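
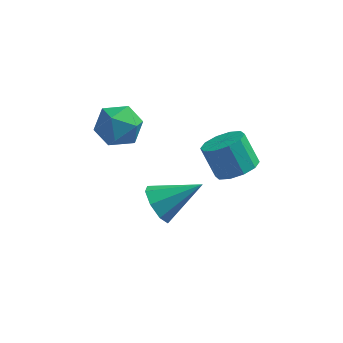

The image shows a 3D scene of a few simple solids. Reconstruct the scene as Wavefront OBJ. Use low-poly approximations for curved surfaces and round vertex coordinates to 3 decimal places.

v 2.065 0.196 2.779
v 2.841 0.411 3.109
v 2.231 0.859 4.251
v 1.455 0.644 3.921
v 2.651 0.836 2.841
v 2.041 1.284 3.983
v 2.237 1.017 2.549
v 1.627 1.465 3.691
v 1.758 0.884 2.345
v 1.148 1.333 3.487
v 1.395 0.489 2.307
v 0.786 0.937 3.449
v 1.289 -0.019 2.449
v 0.679 0.429 3.591
v 1.479 -0.444 2.717
v 0.869 0.004 3.859
v 1.893 -0.625 3.009
v 1.283 -0.177 4.151
v 2.372 -0.493 3.213
v 1.762 -0.044 4.355
v 2.734 -0.097 3.251
v 2.125 0.351 4.393
v -0.808 -0.159 0.514
v -0.353 -0.156 -0.251
v 0.788 0.359 1.466
v -0.633 0.449 -0.112
v -1.015 0.698 0.394
v -1.277 0.445 0.97
v -1.263 -0.162 1.279
v -0.984 -0.768 1.139
v -0.601 -1.017 0.634
v -0.34 -0.763 0.058
v -2.503 2.309 3.596
v -2.157 1.81 4.402
v -2.783 0.89 2.838
v -2.437 0.391 3.644
v -3.311 0.893 3.698
v -3.138 1.77 4.167
v -1.802 0.93 3.073
v -1.629 1.807 3.542
v -1.724 0.957 4.079
v -2.656 0.935 4.465
v -2.284 1.765 2.775
v -3.216 1.743 3.161
f 2 1 5
f 2 5 3
f 3 5 6
f 3 6 4
f 5 1 7
f 5 7 6
f 6 7 8
f 6 8 4
f 7 1 9
f 7 9 8
f 8 9 10
f 8 10 4
f 9 1 11
f 9 11 10
f 10 11 12
f 10 12 4
f 11 1 13
f 11 13 12
f 12 13 14
f 12 14 4
f 13 1 15
f 13 15 14
f 14 15 16
f 14 16 4
f 15 1 17
f 15 17 16
f 16 17 18
f 16 18 4
f 17 1 19
f 17 19 18
f 18 19 20
f 18 20 4
f 19 1 21
f 19 21 20
f 20 21 22
f 20 22 4
f 21 1 2
f 21 2 22
f 22 2 3
f 22 3 4
f 24 23 26
f 24 26 25
f 26 23 27
f 26 27 25
f 27 23 28
f 27 28 25
f 28 23 29
f 28 29 25
f 29 23 30
f 29 30 25
f 30 23 31
f 30 31 25
f 31 23 32
f 31 32 25
f 32 23 24
f 32 24 25
f 33 44 38
f 33 38 34
f 33 34 40
f 33 40 43
f 33 43 44
f 34 38 42
f 38 44 37
f 44 43 35
f 43 40 39
f 40 34 41
f 36 42 37
f 36 37 35
f 36 35 39
f 36 39 41
f 36 41 42
f 37 42 38
f 35 37 44
f 39 35 43
f 41 39 40
f 42 41 34



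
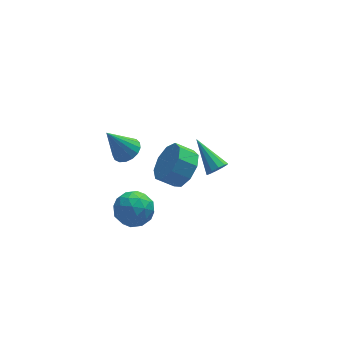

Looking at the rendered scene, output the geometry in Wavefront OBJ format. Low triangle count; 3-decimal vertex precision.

v 3.711 1.625 -3.196
v 4.092 1.995 -3.536
v 3.049 3.255 -2.164
v 3.75 1.973 -3.72
v 3.393 1.818 -3.705
v 3.158 1.589 -3.495
v 3.134 1.374 -3.171
v 3.331 1.255 -2.857
v 3.673 1.277 -2.673
v 4.03 1.432 -2.688
v 4.265 1.661 -2.898
v 4.289 1.876 -3.222
v 1.017 -2.469 2.021
v 1.657 -2.4 2.888
v 0.823 -2.182 3.486
v 0.183 -2.251 2.619
v 1.598 -1.739 2.564
v 0.764 -1.521 3.163
v 1.267 -1.419 1.986
v 0.433 -1.201 2.585
v 0.819 -1.591 1.424
v -0.015 -1.372 2.023
v 0.464 -2.173 1.142
v -0.371 -1.955 1.74
v 0.367 -2.894 1.27
v -0.467 -2.676 1.869
v 0.575 -3.417 1.75
v -0.26 -3.198 2.349
v 0.989 -3.495 2.356
v 0.155 -3.277 2.955
v 1.417 -3.094 2.806
v 0.583 -2.876 3.404
v -0.571 0.834 -3.021
v 0.027 0.392 -3.809
v -1.867 -0.292 -3.371
v -1.269 -0.734 -4.159
v -0.982 -0.866 -3.124
v -0.181 -0.17 -2.907
v -1.659 0.27 -4.273
v -0.858 0.966 -4.056
v -0.646 0.044 -4.583
v -0.228 -0.659 -3.872
v -1.612 0.759 -3.308
v -1.194 0.056 -2.597
v -0.158 0.712 -3.384
v -1.682 -0.612 -3.796
v -1.513 -0.69 -3.187
v -1.162 -0.949 -3.65
v -0.28 0.381 -2.854
v 0.071 0.122 -3.317
v -0.522 -0.618 -2.914
v -1.911 -0.022 -3.863
v -1.56 -0.281 -4.326
v -0.678 1.049 -3.53
v -0.327 0.79 -3.993
v -1.318 0.718 -4.266
v -0.203 0.247 -4.302
v -0.964 -0.414 -4.508
v -1.193 0.176 -4.575
v -0.722 0.585 -4.448
v 0.043 -0.165 -3.885
v -0.719 -0.827 -4.091
v -0.55 -0.905 -3.482
v -0.079 -0.496 -3.354
v -0.352 -0.37 -4.34
v -1.121 0.927 -3.089
v -1.883 0.265 -3.295
v -1.761 0.596 -3.826
v -1.29 1.005 -3.698
v -0.876 0.514 -2.672
v -1.637 -0.147 -2.878
v -1.118 -0.485 -2.732
v -0.647 -0.076 -2.605
v -1.488 0.47 -2.84
v -0.652 2.712 -1.554
v -0.22 2.092 -1.291
v -1.628 2.748 0.134
v -0.018 2.397 -1.18
v 0.039 2.775 -1.155
v -0.062 3.138 -1.222
v -0.298 3.404 -1.364
v -0.616 3.511 -1.55
v -0.941 3.435 -1.737
v -1.2 3.193 -1.882
v -1.334 2.841 -1.951
v -1.311 2.46 -1.93
v -1.137 2.136 -1.822
v -0.852 1.944 -1.653
v -0.521 1.928 -1.461
f 2 1 4
f 2 4 3
f 4 1 5
f 4 5 3
f 5 1 6
f 5 6 3
f 6 1 7
f 6 7 3
f 7 1 8
f 7 8 3
f 8 1 9
f 8 9 3
f 9 1 10
f 9 10 3
f 10 1 11
f 10 11 3
f 11 1 12
f 11 12 3
f 12 1 2
f 12 2 3
f 14 13 17
f 14 17 15
f 15 17 18
f 15 18 16
f 17 13 19
f 17 19 18
f 18 19 20
f 18 20 16
f 19 13 21
f 19 21 20
f 20 21 22
f 20 22 16
f 21 13 23
f 21 23 22
f 22 23 24
f 22 24 16
f 23 13 25
f 23 25 24
f 24 25 26
f 24 26 16
f 25 13 27
f 25 27 26
f 26 27 28
f 26 28 16
f 27 13 29
f 27 29 28
f 28 29 30
f 28 30 16
f 29 13 31
f 29 31 30
f 30 31 32
f 30 32 16
f 31 13 14
f 31 14 32
f 32 14 15
f 32 15 16
f 33 70 49
f 70 44 73
f 49 73 38
f 70 73 49
f 33 49 45
f 49 38 50
f 45 50 34
f 49 50 45
f 33 45 54
f 45 34 55
f 54 55 40
f 45 55 54
f 33 54 66
f 54 40 69
f 66 69 43
f 54 69 66
f 33 66 70
f 66 43 74
f 70 74 44
f 66 74 70
f 34 50 61
f 50 38 64
f 61 64 42
f 50 64 61
f 38 73 51
f 73 44 72
f 51 72 37
f 73 72 51
f 44 74 71
f 74 43 67
f 71 67 35
f 74 67 71
f 43 69 68
f 69 40 56
f 68 56 39
f 69 56 68
f 40 55 60
f 55 34 57
f 60 57 41
f 55 57 60
f 36 62 48
f 62 42 63
f 48 63 37
f 62 63 48
f 36 48 46
f 48 37 47
f 46 47 35
f 48 47 46
f 36 46 53
f 46 35 52
f 53 52 39
f 46 52 53
f 36 53 58
f 53 39 59
f 58 59 41
f 53 59 58
f 36 58 62
f 58 41 65
f 62 65 42
f 58 65 62
f 37 63 51
f 63 42 64
f 51 64 38
f 63 64 51
f 35 47 71
f 47 37 72
f 71 72 44
f 47 72 71
f 39 52 68
f 52 35 67
f 68 67 43
f 52 67 68
f 41 59 60
f 59 39 56
f 60 56 40
f 59 56 60
f 42 65 61
f 65 41 57
f 61 57 34
f 65 57 61
f 76 75 78
f 76 78 77
f 78 75 79
f 78 79 77
f 79 75 80
f 79 80 77
f 80 75 81
f 80 81 77
f 81 75 82
f 81 82 77
f 82 75 83
f 82 83 77
f 83 75 84
f 83 84 77
f 84 75 85
f 84 85 77
f 85 75 86
f 85 86 77
f 86 75 87
f 86 87 77
f 87 75 88
f 87 88 77
f 88 75 89
f 88 89 77
f 89 75 76
f 89 76 77



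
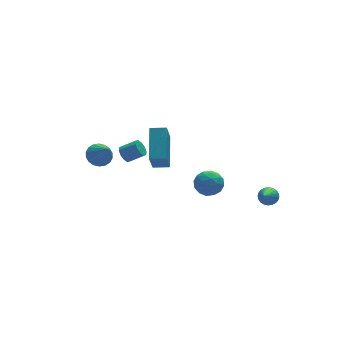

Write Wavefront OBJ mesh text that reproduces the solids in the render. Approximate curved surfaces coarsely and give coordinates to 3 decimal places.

v -2.336 2.583 -2.265
v -2.162 2.296 -2.701
v -1.37 1.91 -2.13
v -1.544 2.197 -1.695
v -2.01 2.599 -2.708
v -1.217 2.213 -2.137
v -1.982 2.897 -2.545
v -1.189 2.511 -1.975
v -2.089 3.074 -2.276
v -1.297 2.688 -1.706
v -2.291 3.064 -2.003
v -1.498 2.678 -1.432
v -2.51 2.87 -1.83
v -1.718 2.484 -1.259
v -2.663 2.567 -1.823
v -1.87 2.181 -1.252
v -2.691 2.269 -1.985
v -1.898 1.883 -1.415
v -2.583 2.092 -2.254
v -1.791 1.706 -1.684
v -2.382 2.102 -2.528
v -1.589 1.716 -1.957
v -3.973 2.095 -1.441
v -3.471 2.531 -1.095
v -3.867 0.985 -0.199
v -3.761 2.641 -0.972
v -4.093 2.642 -0.942
v -4.402 2.535 -1.011
v -4.626 2.342 -1.165
v -4.72 2.099 -1.374
v -4.667 1.856 -1.596
v -4.476 1.66 -1.787
v -4.186 1.55 -1.91
v -3.853 1.549 -1.94
v -3.545 1.656 -1.871
v -3.321 1.849 -1.717
v -3.226 2.092 -1.508
v -3.28 2.335 -1.286
v -0.387 -2.044 -1.686
v 0.159 -1.747 -2.252
v 0.461 -3.073 -1.408
v 1.007 -2.776 -1.974
v 0.869 -2.352 -1.261
v 0.345 -1.717 -1.432
v 0.275 -3.103 -2.228
v -0.249 -2.468 -2.399
v 0.568 -2.402 -2.587
v 0.936 -1.938 -1.99
v -0.316 -2.882 -1.67
v 0.052 -2.418 -1.073
v -0.188 -1.806 -1.993
v 0.808 -3.014 -1.667
v 0.727 -2.765 -1.247
v 1.048 -2.591 -1.58
v -0.079 -1.788 -1.512
v 0.242 -1.613 -1.845
v 0.659 -1.968 -1.262
v 0.378 -3.207 -1.815
v 0.699 -3.032 -2.148
v -0.428 -2.229 -2.08
v -0.107 -2.055 -2.413
v -0.039 -2.852 -2.398
v 0.373 -2.016 -2.523
v 0.871 -2.62 -2.36
v 0.441 -2.813 -2.509
v 0.133 -2.439 -2.61
v 0.589 -1.743 -2.172
v 1.087 -2.347 -2.009
v 1.006 -2.098 -1.589
v 0.698 -1.725 -1.69
v 0.829 -2.128 -2.369
v -0.467 -2.473 -1.651
v 0.031 -3.077 -1.488
v -0.078 -3.095 -1.97
v -0.386 -2.722 -2.071
v -0.251 -2.2 -1.3
v 0.247 -2.804 -1.137
v 0.487 -2.381 -1.05
v 0.179 -2.007 -1.151
v -0.209 -2.692 -1.291
v -0.488 3.088 -4.326
v -1.073 2.208 -2.772
v 0.24 4.7 -3.139
v -0.346 3.82 -1.585
v 0.346 2.66 -4.255
v -0.24 1.78 -2.701
v 1.073 4.272 -3.068
v 0.488 3.392 -1.514
v 3.513 -2.957 -3.555
v 3.854 -2.777 -3.135
v 2.607 -4.163 -2.305
v 3.685 -2.633 -3.119
v 3.49 -2.539 -3.169
v 3.299 -2.508 -3.278
v 3.14 -2.545 -3.429
v 3.038 -2.645 -3.599
v 3.009 -2.793 -3.763
v 3.056 -2.965 -3.895
v 3.173 -3.136 -3.976
v 3.342 -3.28 -3.992
v 3.536 -3.375 -3.942
v 3.728 -3.406 -3.833
v 3.887 -3.369 -3.682
v 3.989 -3.269 -3.511
v 4.018 -3.121 -3.348
v 3.971 -2.949 -3.215
f 2 1 5
f 2 5 3
f 3 5 6
f 3 6 4
f 5 1 7
f 5 7 6
f 6 7 8
f 6 8 4
f 7 1 9
f 7 9 8
f 8 9 10
f 8 10 4
f 9 1 11
f 9 11 10
f 10 11 12
f 10 12 4
f 11 1 13
f 11 13 12
f 12 13 14
f 12 14 4
f 13 1 15
f 13 15 14
f 14 15 16
f 14 16 4
f 15 1 17
f 15 17 16
f 16 17 18
f 16 18 4
f 17 1 19
f 17 19 18
f 18 19 20
f 18 20 4
f 19 1 21
f 19 21 20
f 20 21 22
f 20 22 4
f 21 1 2
f 21 2 22
f 22 2 3
f 22 3 4
f 24 23 26
f 24 26 25
f 26 23 27
f 26 27 25
f 27 23 28
f 27 28 25
f 28 23 29
f 28 29 25
f 29 23 30
f 29 30 25
f 30 23 31
f 30 31 25
f 31 23 32
f 31 32 25
f 32 23 33
f 32 33 25
f 33 23 34
f 33 34 25
f 34 23 35
f 34 35 25
f 35 23 36
f 35 36 25
f 36 23 37
f 36 37 25
f 37 23 38
f 37 38 25
f 38 23 24
f 38 24 25
f 39 76 55
f 76 50 79
f 55 79 44
f 76 79 55
f 39 55 51
f 55 44 56
f 51 56 40
f 55 56 51
f 39 51 60
f 51 40 61
f 60 61 46
f 51 61 60
f 39 60 72
f 60 46 75
f 72 75 49
f 60 75 72
f 39 72 76
f 72 49 80
f 76 80 50
f 72 80 76
f 40 56 67
f 56 44 70
f 67 70 48
f 56 70 67
f 44 79 57
f 79 50 78
f 57 78 43
f 79 78 57
f 50 80 77
f 80 49 73
f 77 73 41
f 80 73 77
f 49 75 74
f 75 46 62
f 74 62 45
f 75 62 74
f 46 61 66
f 61 40 63
f 66 63 47
f 61 63 66
f 42 68 54
f 68 48 69
f 54 69 43
f 68 69 54
f 42 54 52
f 54 43 53
f 52 53 41
f 54 53 52
f 42 52 59
f 52 41 58
f 59 58 45
f 52 58 59
f 42 59 64
f 59 45 65
f 64 65 47
f 59 65 64
f 42 64 68
f 64 47 71
f 68 71 48
f 64 71 68
f 43 69 57
f 69 48 70
f 57 70 44
f 69 70 57
f 41 53 77
f 53 43 78
f 77 78 50
f 53 78 77
f 45 58 74
f 58 41 73
f 74 73 49
f 58 73 74
f 47 65 66
f 65 45 62
f 66 62 46
f 65 62 66
f 48 71 67
f 71 47 63
f 67 63 40
f 71 63 67
f 82 84 81
f 85 82 81
f 81 84 83
f 83 85 81
f 82 88 84
f 86 82 85
f 86 88 82
f 84 88 83
f 87 85 83
f 83 88 87
f 87 86 85
f 88 86 87
f 90 89 92
f 90 92 91
f 92 89 93
f 92 93 91
f 93 89 94
f 93 94 91
f 94 89 95
f 94 95 91
f 95 89 96
f 95 96 91
f 96 89 97
f 96 97 91
f 97 89 98
f 97 98 91
f 98 89 99
f 98 99 91
f 99 89 100
f 99 100 91
f 100 89 101
f 100 101 91
f 101 89 102
f 101 102 91
f 102 89 103
f 102 103 91
f 103 89 104
f 103 104 91
f 104 89 105
f 104 105 91
f 105 89 106
f 105 106 91
f 106 89 90
f 106 90 91



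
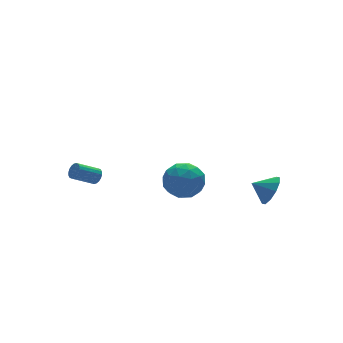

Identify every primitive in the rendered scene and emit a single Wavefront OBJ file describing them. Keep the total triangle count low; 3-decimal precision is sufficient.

v -1.098 -1.58 3.353
v -0.003 -1.828 3.182
v -1.577 -3.212 2.658
v -0.482 -3.46 2.487
v -0.891 -3.396 3.544
v -0.595 -2.387 3.974
v -0.985 -2.653 1.866
v -0.689 -1.644 2.296
v 0.067 -2.491 2.263
v 0.125 -2.95 3.3
v -1.705 -2.09 2.54
v -1.647 -2.549 3.577
v -0.509 -1.561 3.329
v -1.071 -3.479 2.511
v -1.312 -3.441 3.133
v -0.668 -3.587 3.032
v -0.857 -1.889 3.794
v -0.213 -2.035 3.694
v -0.735 -2.957 3.906
v -1.367 -3.005 2.146
v -0.723 -3.151 2.046
v -0.912 -1.453 2.808
v -0.268 -1.599 2.707
v -0.845 -2.083 1.934
v 0.176 -2.097 2.688
v -0.105 -3.056 2.279
v -0.401 -2.581 1.914
v -0.227 -1.988 2.167
v 0.21 -2.366 3.298
v -0.071 -3.326 2.889
v -0.312 -3.288 3.51
v -0.138 -2.695 3.763
v 0.251 -2.756 2.758
v -1.509 -1.714 2.951
v -1.79 -2.674 2.542
v -1.442 -2.345 2.077
v -1.268 -1.752 2.33
v -1.475 -1.984 3.561
v -1.756 -2.943 3.152
v -1.353 -3.052 3.673
v -1.179 -2.459 3.926
v -1.831 -2.284 3.082
v 4.091 -2.821 0.725
v 4.595 -2.826 1.542
v 3.269 -2.299 1.235
v 4.728 -2.328 1.247
v 4.618 -2.019 0.753
v 4.306 -2.016 0.248
v 3.913 -2.321 -0.075
v 3.587 -2.817 -0.092
v 3.454 -3.314 0.202
v 3.565 -3.623 0.697
v 3.876 -3.626 1.202
v 4.27 -3.321 1.524
v -2.294 3.867 0.072
v -2.077 3.655 0.482
v -3.268 3.821 1.198
v -3.486 4.033 0.788
v -2.031 3.876 0.508
v -3.222 4.042 1.225
v -2.036 4.094 0.448
v -3.227 4.261 1.165
v -2.093 4.268 0.313
v -3.284 4.435 1.03
v -2.19 4.362 0.131
v -3.381 4.529 0.848
v -2.307 4.358 -0.063
v -3.498 4.525 0.653
v -2.422 4.257 -0.231
v -3.613 4.424 0.486
v -2.512 4.079 -0.338
v -3.703 4.245 0.378
v -2.558 3.858 -0.365
v -3.749 4.024 0.352
v -2.553 3.639 -0.305
v -3.744 3.806 0.412
v -2.496 3.465 -0.17
v -3.687 3.632 0.547
v -2.399 3.371 0.012
v -3.59 3.538 0.729
v -2.282 3.375 0.207
v -3.473 3.542 0.923
v -2.167 3.476 0.374
v -3.358 3.643 1.091
f 1 38 17
f 38 12 41
f 17 41 6
f 38 41 17
f 1 17 13
f 17 6 18
f 13 18 2
f 17 18 13
f 1 13 22
f 13 2 23
f 22 23 8
f 13 23 22
f 1 22 34
f 22 8 37
f 34 37 11
f 22 37 34
f 1 34 38
f 34 11 42
f 38 42 12
f 34 42 38
f 2 18 29
f 18 6 32
f 29 32 10
f 18 32 29
f 6 41 19
f 41 12 40
f 19 40 5
f 41 40 19
f 12 42 39
f 42 11 35
f 39 35 3
f 42 35 39
f 11 37 36
f 37 8 24
f 36 24 7
f 37 24 36
f 8 23 28
f 23 2 25
f 28 25 9
f 23 25 28
f 4 30 16
f 30 10 31
f 16 31 5
f 30 31 16
f 4 16 14
f 16 5 15
f 14 15 3
f 16 15 14
f 4 14 21
f 14 3 20
f 21 20 7
f 14 20 21
f 4 21 26
f 21 7 27
f 26 27 9
f 21 27 26
f 4 26 30
f 26 9 33
f 30 33 10
f 26 33 30
f 5 31 19
f 31 10 32
f 19 32 6
f 31 32 19
f 3 15 39
f 15 5 40
f 39 40 12
f 15 40 39
f 7 20 36
f 20 3 35
f 36 35 11
f 20 35 36
f 9 27 28
f 27 7 24
f 28 24 8
f 27 24 28
f 10 33 29
f 33 9 25
f 29 25 2
f 33 25 29
f 44 43 46
f 44 46 45
f 46 43 47
f 46 47 45
f 47 43 48
f 47 48 45
f 48 43 49
f 48 49 45
f 49 43 50
f 49 50 45
f 50 43 51
f 50 51 45
f 51 43 52
f 51 52 45
f 52 43 53
f 52 53 45
f 53 43 54
f 53 54 45
f 54 43 44
f 54 44 45
f 56 55 59
f 56 59 57
f 57 59 60
f 57 60 58
f 59 55 61
f 59 61 60
f 60 61 62
f 60 62 58
f 61 55 63
f 61 63 62
f 62 63 64
f 62 64 58
f 63 55 65
f 63 65 64
f 64 65 66
f 64 66 58
f 65 55 67
f 65 67 66
f 66 67 68
f 66 68 58
f 67 55 69
f 67 69 68
f 68 69 70
f 68 70 58
f 69 55 71
f 69 71 70
f 70 71 72
f 70 72 58
f 71 55 73
f 71 73 72
f 72 73 74
f 72 74 58
f 73 55 75
f 73 75 74
f 74 75 76
f 74 76 58
f 75 55 77
f 75 77 76
f 76 77 78
f 76 78 58
f 77 55 79
f 77 79 78
f 78 79 80
f 78 80 58
f 79 55 81
f 79 81 80
f 80 81 82
f 80 82 58
f 81 55 83
f 81 83 82
f 82 83 84
f 82 84 58
f 83 55 56
f 83 56 84
f 84 56 57
f 84 57 58



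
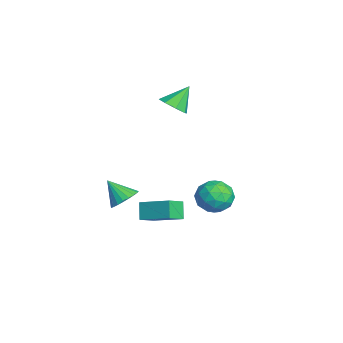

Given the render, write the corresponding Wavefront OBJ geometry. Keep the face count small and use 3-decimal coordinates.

v -0.588 -3.156 -3.872
v 0.205 -3.6 -3.727
v -1.272 -4.004 -2.728
v 0.235 -3.303 -3.488
v 0.124 -2.98 -3.316
v -0.111 -2.688 -3.239
v -0.428 -2.477 -3.272
v -0.773 -2.383 -3.409
v -1.085 -2.422 -3.626
v -1.312 -2.589 -3.885
v -1.414 -2.854 -4.142
v -1.372 -3.17 -4.352
v -1.195 -3.485 -4.479
v -0.913 -3.742 -4.502
v -0.575 -3.898 -4.415
v -0.239 -3.926 -4.234
v 0.037 -3.821 -3.991
v 3.146 -2.077 -3.154
v 2.48 -2.006 -2.282
v 4.178 -0.684 -2.481
v 3.512 -0.612 -1.609
v 3.848 -2.888 -2.551
v 3.182 -2.816 -1.679
v 4.88 -1.494 -1.878
v 4.214 -1.423 -1.006
v -0.594 1.647 -3.788
v -0.01 2.513 -3.341
v 0.83 0.527 -3.479
v 1.414 1.393 -3.032
v 0.512 0.974 -2.484
v -0.368 1.666 -2.675
v 1.188 1.374 -4.145
v 0.308 2.066 -4.336
v 1.092 2.344 -3.562
v 0.674 2.096 -2.536
v 0.146 0.944 -4.284
v -0.272 0.696 -3.258
v -0.427 2.178 -3.592
v 1.247 0.862 -3.228
v 0.716 0.615 -2.906
v 1.06 1.124 -2.644
v -0.637 1.681 -3.2
v -0.294 2.189 -2.938
v 0.013 1.285 -2.434
v 1.114 0.851 -3.882
v 1.457 1.359 -3.62
v -0.24 1.916 -4.176
v 0.104 2.425 -3.914
v 0.807 1.755 -4.386
v 0.564 2.588 -3.459
v 1.401 1.929 -3.277
v 1.268 1.918 -3.931
v 0.751 2.325 -4.044
v 0.318 2.442 -2.856
v 1.155 1.784 -2.674
v 0.625 1.538 -2.352
v 0.108 1.945 -2.464
v 0.966 2.343 -2.985
v -0.335 1.256 -4.146
v 0.502 0.598 -3.964
v 0.712 1.095 -4.356
v 0.195 1.502 -4.468
v -0.581 1.111 -3.543
v 0.256 0.452 -3.361
v 0.069 0.715 -2.776
v -0.448 1.122 -2.889
v -0.146 0.697 -3.835
v -0.816 -0.541 2.97
v 0.02 -0.503 3.272
v -1.284 0.401 4.15
v -0.117 -0.009 2.823
v -0.664 0.173 2.461
v -1.3 -0.062 2.397
v -1.652 -0.578 2.668
v -1.515 -1.072 3.117
v -0.968 -1.254 3.48
v -0.332 -1.019 3.544
f 2 1 4
f 2 4 3
f 4 1 5
f 4 5 3
f 5 1 6
f 5 6 3
f 6 1 7
f 6 7 3
f 7 1 8
f 7 8 3
f 8 1 9
f 8 9 3
f 9 1 10
f 9 10 3
f 10 1 11
f 10 11 3
f 11 1 12
f 11 12 3
f 12 1 13
f 12 13 3
f 13 1 14
f 13 14 3
f 14 1 15
f 14 15 3
f 15 1 16
f 15 16 3
f 16 1 17
f 16 17 3
f 17 1 2
f 17 2 3
f 19 21 18
f 22 19 18
f 18 21 20
f 20 22 18
f 19 25 21
f 23 19 22
f 23 25 19
f 21 25 20
f 24 22 20
f 20 25 24
f 24 23 22
f 25 23 24
f 26 63 42
f 63 37 66
f 42 66 31
f 63 66 42
f 26 42 38
f 42 31 43
f 38 43 27
f 42 43 38
f 26 38 47
f 38 27 48
f 47 48 33
f 38 48 47
f 26 47 59
f 47 33 62
f 59 62 36
f 47 62 59
f 26 59 63
f 59 36 67
f 63 67 37
f 59 67 63
f 27 43 54
f 43 31 57
f 54 57 35
f 43 57 54
f 31 66 44
f 66 37 65
f 44 65 30
f 66 65 44
f 37 67 64
f 67 36 60
f 64 60 28
f 67 60 64
f 36 62 61
f 62 33 49
f 61 49 32
f 62 49 61
f 33 48 53
f 48 27 50
f 53 50 34
f 48 50 53
f 29 55 41
f 55 35 56
f 41 56 30
f 55 56 41
f 29 41 39
f 41 30 40
f 39 40 28
f 41 40 39
f 29 39 46
f 39 28 45
f 46 45 32
f 39 45 46
f 29 46 51
f 46 32 52
f 51 52 34
f 46 52 51
f 29 51 55
f 51 34 58
f 55 58 35
f 51 58 55
f 30 56 44
f 56 35 57
f 44 57 31
f 56 57 44
f 28 40 64
f 40 30 65
f 64 65 37
f 40 65 64
f 32 45 61
f 45 28 60
f 61 60 36
f 45 60 61
f 34 52 53
f 52 32 49
f 53 49 33
f 52 49 53
f 35 58 54
f 58 34 50
f 54 50 27
f 58 50 54
f 69 68 71
f 69 71 70
f 71 68 72
f 71 72 70
f 72 68 73
f 72 73 70
f 73 68 74
f 73 74 70
f 74 68 75
f 74 75 70
f 75 68 76
f 75 76 70
f 76 68 77
f 76 77 70
f 77 68 69
f 77 69 70



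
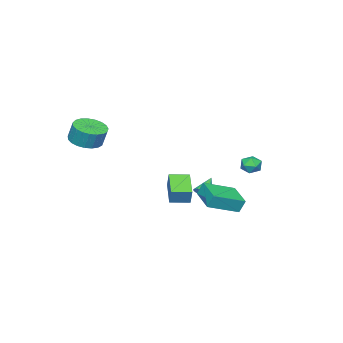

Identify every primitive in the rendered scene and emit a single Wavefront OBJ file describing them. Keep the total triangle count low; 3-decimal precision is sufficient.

v -3.13 -1.049 -3.937
v -2.805 -0.729 -3.578
v -3.99 -1.111 -3.103
v -2.922 -0.568 -3.687
v -3.071 -0.481 -3.834
v -3.228 -0.48 -3.996
v -3.371 -0.566 -4.149
v -3.477 -0.725 -4.271
v -3.53 -0.933 -4.341
v -3.522 -1.159 -4.35
v -3.454 -1.369 -4.296
v -3.337 -1.529 -4.187
v -3.189 -1.616 -4.041
v -3.031 -1.617 -3.878
v -2.889 -1.532 -3.725
v -2.783 -1.373 -3.603
v -2.73 -1.164 -3.533
v -2.738 -0.938 -3.524
v -1.278 3.851 -0.57
v -0.73 3.533 -0.672
v -1.49 3.227 0.232
v -0.942 2.909 0.13
v -0.927 3.513 0.347
v -0.796 3.898 -0.149
v -1.424 2.862 -0.291
v -1.293 3.247 -0.787
v -0.821 2.922 -0.5
v -0.513 3.324 -0.106
v -1.707 3.436 -0.334
v -1.399 3.838 0.06
v 1.173 1.022 -1.491
v 1.429 1.314 -0.602
v 2.314 1.991 -2.137
v 2.569 2.283 -1.248
v 1.891 0.217 -1.432
v 2.146 0.509 -0.543
v 3.031 1.186 -2.078
v 3.287 1.478 -1.189
v 3.304 -3.99 1.263
v 3.8 -4.756 1.524
v 3.833 -4.377 2.577
v 3.336 -3.61 2.317
v 4.087 -4.503 1.424
v 4.119 -4.124 2.477
v 4.238 -4.161 1.296
v 4.27 -3.782 2.35
v 4.227 -3.79 1.163
v 4.259 -3.41 2.216
v 4.057 -3.452 1.047
v 4.089 -3.073 2.1
v 3.756 -3.208 0.968
v 3.789 -2.829 2.021
v 3.378 -3.099 0.94
v 3.41 -2.72 1.994
v 2.986 -3.144 0.969
v 3.019 -2.765 2.022
v 2.65 -3.335 1.048
v 2.682 -2.956 2.101
v 2.426 -3.639 1.164
v 2.459 -3.26 2.218
v 2.354 -4.004 1.298
v 2.387 -3.625 2.351
v 2.447 -4.366 1.425
v 2.479 -3.987 2.479
v 2.687 -4.664 1.525
v 2.72 -4.284 2.578
v 3.035 -4.844 1.579
v 3.067 -4.465 2.633
v 3.428 -4.877 1.579
v 3.461 -4.498 2.632
v -1.697 1.584 -3.281
v -1.848 1.884 -2.489
v -0.712 2.932 -3.603
v -0.863 3.231 -2.811
v -0.177 0.629 -2.629
v -0.328 0.928 -1.837
v 0.808 1.976 -2.951
v 0.657 2.276 -2.159
f 2 1 4
f 2 4 3
f 4 1 5
f 4 5 3
f 5 1 6
f 5 6 3
f 6 1 7
f 6 7 3
f 7 1 8
f 7 8 3
f 8 1 9
f 8 9 3
f 9 1 10
f 9 10 3
f 10 1 11
f 10 11 3
f 11 1 12
f 11 12 3
f 12 1 13
f 12 13 3
f 13 1 14
f 13 14 3
f 14 1 15
f 14 15 3
f 15 1 16
f 15 16 3
f 16 1 17
f 16 17 3
f 17 1 18
f 17 18 3
f 18 1 2
f 18 2 3
f 19 30 24
f 19 24 20
f 19 20 26
f 19 26 29
f 19 29 30
f 20 24 28
f 24 30 23
f 30 29 21
f 29 26 25
f 26 20 27
f 22 28 23
f 22 23 21
f 22 21 25
f 22 25 27
f 22 27 28
f 23 28 24
f 21 23 30
f 25 21 29
f 27 25 26
f 28 27 20
f 32 34 31
f 35 32 31
f 31 34 33
f 33 35 31
f 32 38 34
f 36 32 35
f 36 38 32
f 34 38 33
f 37 35 33
f 33 38 37
f 37 36 35
f 38 36 37
f 40 39 43
f 40 43 41
f 41 43 44
f 41 44 42
f 43 39 45
f 43 45 44
f 44 45 46
f 44 46 42
f 45 39 47
f 45 47 46
f 46 47 48
f 46 48 42
f 47 39 49
f 47 49 48
f 48 49 50
f 48 50 42
f 49 39 51
f 49 51 50
f 50 51 52
f 50 52 42
f 51 39 53
f 51 53 52
f 52 53 54
f 52 54 42
f 53 39 55
f 53 55 54
f 54 55 56
f 54 56 42
f 55 39 57
f 55 57 56
f 56 57 58
f 56 58 42
f 57 39 59
f 57 59 58
f 58 59 60
f 58 60 42
f 59 39 61
f 59 61 60
f 60 61 62
f 60 62 42
f 61 39 63
f 61 63 62
f 62 63 64
f 62 64 42
f 63 39 65
f 63 65 64
f 64 65 66
f 64 66 42
f 65 39 67
f 65 67 66
f 66 67 68
f 66 68 42
f 67 39 69
f 67 69 68
f 68 69 70
f 68 70 42
f 69 39 40
f 69 40 70
f 70 40 41
f 70 41 42
f 72 74 71
f 75 72 71
f 71 74 73
f 73 75 71
f 72 78 74
f 76 72 75
f 76 78 72
f 74 78 73
f 77 75 73
f 73 78 77
f 77 76 75
f 78 76 77



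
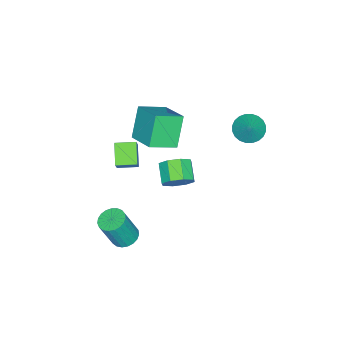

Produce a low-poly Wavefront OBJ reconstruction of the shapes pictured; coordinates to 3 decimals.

v 3.059 -0.261 2.803
v 2.135 -0.843 3.562
v 2.51 0.701 2.872
v 1.585 0.119 3.63
v 3.675 0.021 3.77
v 2.75 -0.561 4.528
v 3.125 0.983 3.838
v 2.201 0.401 4.597
v 2.532 -0.202 -3.941
v 3.161 -0.584 -4.226
v 3.738 -1.04 -2.345
v 3.108 -0.658 -2.059
v 3.278 -0.279 -4.188
v 3.855 -0.735 -2.307
v 3.265 0.039 -4.107
v 3.842 -0.417 -2.226
v 3.126 0.316 -3.997
v 3.703 -0.14 -2.116
v 2.884 0.502 -3.878
v 3.46 0.046 -1.996
v 2.58 0.568 -3.769
v 3.157 0.112 -1.888
v 2.269 0.5 -3.69
v 2.846 0.044 -1.809
v 2.003 0.31 -3.654
v 2.58 -0.146 -1.773
v 1.828 0.033 -3.668
v 2.405 -0.423 -1.787
v 1.775 -0.286 -3.729
v 2.352 -0.742 -1.848
v 1.853 -0.59 -3.827
v 2.43 -1.046 -1.945
v 2.048 -0.827 -3.944
v 2.625 -1.283 -2.062
v 2.327 -0.955 -4.06
v 2.904 -1.411 -2.179
v 2.641 -0.954 -4.156
v 3.218 -1.41 -2.275
v 2.936 -0.823 -4.215
v 3.513 -1.279 -2.334
v -4.133 3.616 1.505
v -3.434 3.141 1.166
v -3.347 4.064 2.495
v -3.397 3.451 0.996
v -3.471 3.785 0.904
v -3.646 4.094 0.903
v -3.896 4.33 0.994
v -4.181 4.457 1.163
v -4.459 4.457 1.383
v -4.687 4.328 1.623
v -4.831 4.091 1.845
v -4.868 3.781 2.015
v -4.794 3.447 2.107
v -4.619 3.138 2.108
v -4.369 2.902 2.017
v -4.084 2.774 1.848
v -3.806 2.775 1.627
v -3.578 2.904 1.388
v -1.141 0.974 -2.03
v -0.538 0.833 -1.336
v -1.437 0.146 -0.695
v -2.039 0.286 -1.39
v -0.926 1.424 -1.245
v -1.824 0.736 -0.605
v -1.439 1.75 -1.614
v -2.337 1.063 -0.974
v -1.778 1.622 -2.227
v -2.676 0.935 -1.587
v -1.743 1.114 -2.725
v -2.642 0.427 -2.084
v -1.356 0.524 -2.815
v -2.254 -0.164 -2.175
v -0.843 0.197 -2.446
v -1.741 -0.49 -1.806
v -0.504 0.325 -1.833
v -1.402 -0.362 -1.193
v -2.225 -2.065 2.345
v -1.346 -0.491 3.114
v -3.442 -1.061 1.683
v -2.562 0.512 2.453
v -1.138 -1.852 0.667
v -0.258 -0.279 1.437
v -2.354 -0.849 0.006
v -1.475 0.725 0.775
f 2 4 1
f 5 2 1
f 1 4 3
f 3 5 1
f 2 8 4
f 6 2 5
f 6 8 2
f 4 8 3
f 7 5 3
f 3 8 7
f 7 6 5
f 8 6 7
f 10 9 13
f 10 13 11
f 11 13 14
f 11 14 12
f 13 9 15
f 13 15 14
f 14 15 16
f 14 16 12
f 15 9 17
f 15 17 16
f 16 17 18
f 16 18 12
f 17 9 19
f 17 19 18
f 18 19 20
f 18 20 12
f 19 9 21
f 19 21 20
f 20 21 22
f 20 22 12
f 21 9 23
f 21 23 22
f 22 23 24
f 22 24 12
f 23 9 25
f 23 25 24
f 24 25 26
f 24 26 12
f 25 9 27
f 25 27 26
f 26 27 28
f 26 28 12
f 27 9 29
f 27 29 28
f 28 29 30
f 28 30 12
f 29 9 31
f 29 31 30
f 30 31 32
f 30 32 12
f 31 9 33
f 31 33 32
f 32 33 34
f 32 34 12
f 33 9 35
f 33 35 34
f 34 35 36
f 34 36 12
f 35 9 37
f 35 37 36
f 36 37 38
f 36 38 12
f 37 9 39
f 37 39 38
f 38 39 40
f 38 40 12
f 39 9 10
f 39 10 40
f 40 10 11
f 40 11 12
f 42 41 44
f 42 44 43
f 44 41 45
f 44 45 43
f 45 41 46
f 45 46 43
f 46 41 47
f 46 47 43
f 47 41 48
f 47 48 43
f 48 41 49
f 48 49 43
f 49 41 50
f 49 50 43
f 50 41 51
f 50 51 43
f 51 41 52
f 51 52 43
f 52 41 53
f 52 53 43
f 53 41 54
f 53 54 43
f 54 41 55
f 54 55 43
f 55 41 56
f 55 56 43
f 56 41 57
f 56 57 43
f 57 41 58
f 57 58 43
f 58 41 42
f 58 42 43
f 60 59 63
f 60 63 61
f 61 63 64
f 61 64 62
f 63 59 65
f 63 65 64
f 64 65 66
f 64 66 62
f 65 59 67
f 65 67 66
f 66 67 68
f 66 68 62
f 67 59 69
f 67 69 68
f 68 69 70
f 68 70 62
f 69 59 71
f 69 71 70
f 70 71 72
f 70 72 62
f 71 59 73
f 71 73 72
f 72 73 74
f 72 74 62
f 73 59 75
f 73 75 74
f 74 75 76
f 74 76 62
f 75 59 60
f 75 60 76
f 76 60 61
f 76 61 62
f 78 80 77
f 81 78 77
f 77 80 79
f 79 81 77
f 78 84 80
f 82 78 81
f 82 84 78
f 80 84 79
f 83 81 79
f 79 84 83
f 83 82 81
f 84 82 83



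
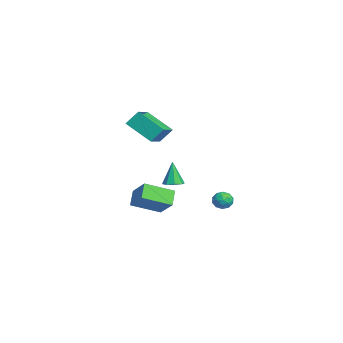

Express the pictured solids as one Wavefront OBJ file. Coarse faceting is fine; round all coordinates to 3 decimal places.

v 1.413 -3.472 3.886
v 1.379 -2.709 4.798
v -0.253 -2.802 3.265
v -0.287 -2.039 4.177
v 2.407 -2.061 2.743
v 2.373 -1.298 3.655
v 0.741 -1.391 2.122
v 0.707 -0.628 3.034
v -0.879 -0.449 -2.056
v -0.208 -0.43 -1.896
v -1.281 -0.471 -0.364
v -0.418 0.052 -1.94
v -0.899 0.241 -2.052
v -1.367 0.025 -2.167
v -1.549 -0.468 -2.216
v -1.339 -0.95 -2.172
v -0.858 -1.139 -2.06
v -0.39 -0.924 -1.946
v 3.166 2.688 -1.978
v 3.826 2.532 -2.064
v 2.974 1.668 -1.596
v 3.634 1.512 -1.682
v 3.448 1.957 -1.198
v 3.567 2.587 -1.434
v 3.233 1.613 -2.226
v 3.352 2.243 -2.462
v 3.867 1.868 -2.217
v 4 2.08 -1.582
v 2.8 2.12 -2.078
v 2.933 2.332 -1.443
v 3.513 2.7 -2.054
v 3.287 1.5 -1.606
v 3.178 1.762 -1.321
v 3.566 1.67 -1.372
v 3.36 2.732 -1.684
v 3.748 2.64 -1.734
v 3.526 2.302 -1.225
v 3.052 1.56 -1.926
v 3.44 1.468 -1.976
v 3.234 2.53 -2.288
v 3.622 2.438 -2.339
v 3.274 1.898 -2.435
v 3.925 2.217 -2.195
v 3.812 1.618 -1.971
v 3.577 1.677 -2.291
v 3.646 2.048 -2.429
v 4.003 2.342 -1.821
v 3.891 1.743 -1.597
v 3.781 2.004 -1.312
v 3.851 2.375 -1.451
v 4.028 1.952 -1.912
v 2.909 2.457 -2.063
v 2.797 1.858 -1.839
v 2.949 1.825 -2.209
v 3.019 2.196 -2.348
v 2.988 2.582 -1.689
v 2.875 1.983 -1.465
v 3.154 2.152 -1.231
v 3.223 2.523 -1.369
v 2.772 2.248 -1.748
v -2.645 -2.996 -4.535
v -3.541 -2.763 -3.681
v -2.91 -1.073 -5.337
v -3.806 -0.84 -4.483
v -1.414 -2.36 -3.417
v -2.31 -2.127 -2.563
v -1.679 -0.437 -4.219
v -2.575 -0.204 -3.365
f 2 4 1
f 5 2 1
f 1 4 3
f 3 5 1
f 2 8 4
f 6 2 5
f 6 8 2
f 4 8 3
f 7 5 3
f 3 8 7
f 7 6 5
f 8 6 7
f 10 9 12
f 10 12 11
f 12 9 13
f 12 13 11
f 13 9 14
f 13 14 11
f 14 9 15
f 14 15 11
f 15 9 16
f 15 16 11
f 16 9 17
f 16 17 11
f 17 9 18
f 17 18 11
f 18 9 10
f 18 10 11
f 19 56 35
f 56 30 59
f 35 59 24
f 56 59 35
f 19 35 31
f 35 24 36
f 31 36 20
f 35 36 31
f 19 31 40
f 31 20 41
f 40 41 26
f 31 41 40
f 19 40 52
f 40 26 55
f 52 55 29
f 40 55 52
f 19 52 56
f 52 29 60
f 56 60 30
f 52 60 56
f 20 36 47
f 36 24 50
f 47 50 28
f 36 50 47
f 24 59 37
f 59 30 58
f 37 58 23
f 59 58 37
f 30 60 57
f 60 29 53
f 57 53 21
f 60 53 57
f 29 55 54
f 55 26 42
f 54 42 25
f 55 42 54
f 26 41 46
f 41 20 43
f 46 43 27
f 41 43 46
f 22 48 34
f 48 28 49
f 34 49 23
f 48 49 34
f 22 34 32
f 34 23 33
f 32 33 21
f 34 33 32
f 22 32 39
f 32 21 38
f 39 38 25
f 32 38 39
f 22 39 44
f 39 25 45
f 44 45 27
f 39 45 44
f 22 44 48
f 44 27 51
f 48 51 28
f 44 51 48
f 23 49 37
f 49 28 50
f 37 50 24
f 49 50 37
f 21 33 57
f 33 23 58
f 57 58 30
f 33 58 57
f 25 38 54
f 38 21 53
f 54 53 29
f 38 53 54
f 27 45 46
f 45 25 42
f 46 42 26
f 45 42 46
f 28 51 47
f 51 27 43
f 47 43 20
f 51 43 47
f 62 64 61
f 65 62 61
f 61 64 63
f 63 65 61
f 62 68 64
f 66 62 65
f 66 68 62
f 64 68 63
f 67 65 63
f 63 68 67
f 67 66 65
f 68 66 67



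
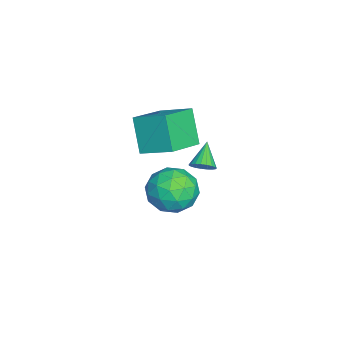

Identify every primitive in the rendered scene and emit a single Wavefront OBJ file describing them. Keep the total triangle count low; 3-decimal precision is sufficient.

v -0.077 -0.879 -3.489
v 0.616 -0.586 -4.353
v 0.924 -2.414 -3.207
v 1.617 -2.121 -4.071
v 1.623 -1.511 -3.101
v 1.004 -0.563 -3.275
v 0.536 -2.437 -4.285
v -0.083 -1.489 -4.459
v 0.995 -1.549 -4.845
v 1.666 -0.977 -4.114
v -0.126 -2.023 -3.446
v 0.545 -1.451 -2.715
v 0.181 -0.598 -3.946
v 1.359 -2.402 -3.614
v 1.362 -2.044 -3.044
v 1.769 -1.872 -3.552
v 0.41 -0.584 -3.312
v 0.817 -0.412 -3.82
v 1.408 -0.956 -3.084
v 0.723 -2.588 -3.74
v 1.13 -2.416 -4.248
v -0.229 -1.128 -4.008
v 0.178 -0.956 -4.516
v 0.132 -2.044 -4.476
v 0.811 -0.992 -4.743
v 1.4 -1.894 -4.577
v 0.765 -2.08 -4.703
v 0.401 -1.522 -4.805
v 1.206 -0.655 -4.313
v 1.795 -1.558 -4.147
v 1.798 -1.199 -3.577
v 1.434 -0.642 -3.68
v 1.429 -1.221 -4.602
v -0.255 -1.442 -3.413
v 0.334 -2.345 -3.247
v 0.106 -2.358 -3.88
v -0.258 -1.801 -3.983
v 0.14 -1.106 -2.983
v 0.729 -2.008 -2.817
v 1.139 -1.478 -2.755
v 0.775 -0.92 -2.857
v 0.111 -1.779 -2.958
v 1.359 -2.943 0.954
v 1.874 -1.641 1.595
v -0.079 -2.064 0.322
v 0.436 -0.761 0.964
v 2.204 -2.579 -0.464
v 2.719 -1.276 0.178
v 0.766 -1.699 -1.095
v 1.281 -0.397 -0.454
v 3.174 -0.101 -0.226
v 3.498 0.074 0.155
v 2.266 -0.019 0.506
v 3.436 0.262 0.057
v 3.329 0.387 -0.089
v 3.195 0.427 -0.26
v 3.058 0.376 -0.424
v 2.941 0.243 -0.555
v 2.864 0.05 -0.628
v 2.84 -0.169 -0.632
v 2.875 -0.377 -0.566
v 2.961 -0.536 -0.441
v 3.084 -0.621 -0.279
v 3.223 -0.616 -0.108
v 3.353 -0.521 0.043
v 3.452 -0.354 0.147
v 3.504 -0.144 0.187
f 1 38 17
f 38 12 41
f 17 41 6
f 38 41 17
f 1 17 13
f 17 6 18
f 13 18 2
f 17 18 13
f 1 13 22
f 13 2 23
f 22 23 8
f 13 23 22
f 1 22 34
f 22 8 37
f 34 37 11
f 22 37 34
f 1 34 38
f 34 11 42
f 38 42 12
f 34 42 38
f 2 18 29
f 18 6 32
f 29 32 10
f 18 32 29
f 6 41 19
f 41 12 40
f 19 40 5
f 41 40 19
f 12 42 39
f 42 11 35
f 39 35 3
f 42 35 39
f 11 37 36
f 37 8 24
f 36 24 7
f 37 24 36
f 8 23 28
f 23 2 25
f 28 25 9
f 23 25 28
f 4 30 16
f 30 10 31
f 16 31 5
f 30 31 16
f 4 16 14
f 16 5 15
f 14 15 3
f 16 15 14
f 4 14 21
f 14 3 20
f 21 20 7
f 14 20 21
f 4 21 26
f 21 7 27
f 26 27 9
f 21 27 26
f 4 26 30
f 26 9 33
f 30 33 10
f 26 33 30
f 5 31 19
f 31 10 32
f 19 32 6
f 31 32 19
f 3 15 39
f 15 5 40
f 39 40 12
f 15 40 39
f 7 20 36
f 20 3 35
f 36 35 11
f 20 35 36
f 9 27 28
f 27 7 24
f 28 24 8
f 27 24 28
f 10 33 29
f 33 9 25
f 29 25 2
f 33 25 29
f 44 46 43
f 47 44 43
f 43 46 45
f 45 47 43
f 44 50 46
f 48 44 47
f 48 50 44
f 46 50 45
f 49 47 45
f 45 50 49
f 49 48 47
f 50 48 49
f 52 51 54
f 52 54 53
f 54 51 55
f 54 55 53
f 55 51 56
f 55 56 53
f 56 51 57
f 56 57 53
f 57 51 58
f 57 58 53
f 58 51 59
f 58 59 53
f 59 51 60
f 59 60 53
f 60 51 61
f 60 61 53
f 61 51 62
f 61 62 53
f 62 51 63
f 62 63 53
f 63 51 64
f 63 64 53
f 64 51 65
f 64 65 53
f 65 51 66
f 65 66 53
f 66 51 67
f 66 67 53
f 67 51 52
f 67 52 53



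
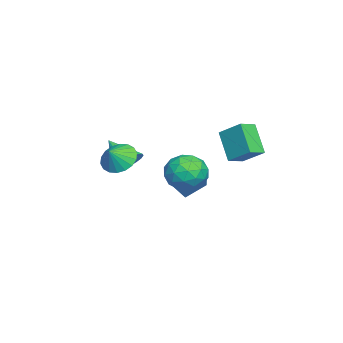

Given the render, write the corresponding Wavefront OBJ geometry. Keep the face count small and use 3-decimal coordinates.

v -1.183 -3.372 -3.296
v -0.541 -3.059 -2.555
v -2.017 -4.628 -2.044
v -0.928 -2.757 -2.51
v -1.374 -2.596 -2.646
v -1.777 -2.614 -2.931
v -2.043 -2.804 -3.299
v -2.112 -3.125 -3.667
v -1.968 -3.503 -3.95
v -1.645 -3.85 -4.083
v -1.216 -4.088 -4.036
v -0.779 -4.162 -3.82
v -0.435 -4.055 -3.483
v -0.262 -3.791 -3.104
v -0.301 -3.432 -2.769
v 0.192 -0.654 -4.199
v 1.438 -0.424 -2.85
v -0.674 0.337 -3.568
v 0.571 0.568 -2.22
v 0.709 0.192 -4.82
v 1.954 0.423 -3.472
v -0.158 1.184 -4.19
v 1.088 1.414 -2.841
v 3.233 -2.857 -1.088
v 4.026 -2.762 -1.799
v 3.987 -3.203 -0.292
v 4.012 -2.33 -1.598
v 3.843 -2.003 -1.296
v 3.553 -1.845 -0.953
v 3.199 -1.888 -0.636
v 2.853 -2.123 -0.409
v 2.581 -2.503 -0.317
v 2.439 -2.953 -0.377
v 2.454 -3.385 -0.578
v 2.623 -3.712 -0.88
v 2.913 -3.869 -1.223
v 3.266 -3.827 -1.54
v 3.612 -3.592 -1.767
v 3.884 -3.212 -1.859
v 3.746 1.965 -1.876
v 4.365 1.135 -2.578
v 3.375 0.525 -0.502
v 3.994 -0.305 -1.204
v 4.615 0.621 -0.636
v 4.845 1.511 -1.486
v 2.895 0.149 -1.594
v 3.125 1.039 -2.444
v 3.839 0.013 -2.404
v 4.902 0.304 -1.812
v 2.838 1.356 -1.268
v 3.901 1.647 -0.676
v 4.088 1.676 -2.348
v 3.652 -0.016 -0.732
v 4.017 0.528 -0.398
v 4.381 0.04 -0.811
v 4.37 1.897 -1.706
v 4.734 1.409 -2.118
v 4.881 1.107 -0.977
v 3.006 0.251 -0.962
v 3.37 -0.237 -1.374
v 3.359 1.62 -2.269
v 3.723 1.132 -2.682
v 2.859 0.553 -2.103
v 4.143 0.529 -2.658
v 3.925 -0.317 -1.851
v 3.279 -0.051 -2.08
v 3.414 0.472 -2.579
v 4.768 0.7 -2.31
v 4.55 -0.146 -1.502
v 4.915 0.398 -1.169
v 5.05 0.921 -1.668
v 4.459 0.041 -2.208
v 3.19 1.806 -1.578
v 2.972 0.96 -0.77
v 2.69 0.739 -1.412
v 2.825 1.262 -1.911
v 3.815 1.977 -1.229
v 3.597 1.131 -0.422
v 4.326 1.188 -0.501
v 4.461 1.711 -1
v 3.281 1.619 -0.872
v -1.277 2.969 -2.716
v -2.428 2.256 -1.125
v -0.712 4.24 -1.738
v -1.864 3.526 -0.147
v -0.396 2.314 -2.373
v -1.548 1.6 -0.782
v 0.168 3.584 -1.395
v -0.983 2.871 0.196
f 2 1 4
f 2 4 3
f 4 1 5
f 4 5 3
f 5 1 6
f 5 6 3
f 6 1 7
f 6 7 3
f 7 1 8
f 7 8 3
f 8 1 9
f 8 9 3
f 9 1 10
f 9 10 3
f 10 1 11
f 10 11 3
f 11 1 12
f 11 12 3
f 12 1 13
f 12 13 3
f 13 1 14
f 13 14 3
f 14 1 15
f 14 15 3
f 15 1 2
f 15 2 3
f 17 19 16
f 20 17 16
f 16 19 18
f 18 20 16
f 17 23 19
f 21 17 20
f 21 23 17
f 19 23 18
f 22 20 18
f 18 23 22
f 22 21 20
f 23 21 22
f 25 24 27
f 25 27 26
f 27 24 28
f 27 28 26
f 28 24 29
f 28 29 26
f 29 24 30
f 29 30 26
f 30 24 31
f 30 31 26
f 31 24 32
f 31 32 26
f 32 24 33
f 32 33 26
f 33 24 34
f 33 34 26
f 34 24 35
f 34 35 26
f 35 24 36
f 35 36 26
f 36 24 37
f 36 37 26
f 37 24 38
f 37 38 26
f 38 24 39
f 38 39 26
f 39 24 25
f 39 25 26
f 40 77 56
f 77 51 80
f 56 80 45
f 77 80 56
f 40 56 52
f 56 45 57
f 52 57 41
f 56 57 52
f 40 52 61
f 52 41 62
f 61 62 47
f 52 62 61
f 40 61 73
f 61 47 76
f 73 76 50
f 61 76 73
f 40 73 77
f 73 50 81
f 77 81 51
f 73 81 77
f 41 57 68
f 57 45 71
f 68 71 49
f 57 71 68
f 45 80 58
f 80 51 79
f 58 79 44
f 80 79 58
f 51 81 78
f 81 50 74
f 78 74 42
f 81 74 78
f 50 76 75
f 76 47 63
f 75 63 46
f 76 63 75
f 47 62 67
f 62 41 64
f 67 64 48
f 62 64 67
f 43 69 55
f 69 49 70
f 55 70 44
f 69 70 55
f 43 55 53
f 55 44 54
f 53 54 42
f 55 54 53
f 43 53 60
f 53 42 59
f 60 59 46
f 53 59 60
f 43 60 65
f 60 46 66
f 65 66 48
f 60 66 65
f 43 65 69
f 65 48 72
f 69 72 49
f 65 72 69
f 44 70 58
f 70 49 71
f 58 71 45
f 70 71 58
f 42 54 78
f 54 44 79
f 78 79 51
f 54 79 78
f 46 59 75
f 59 42 74
f 75 74 50
f 59 74 75
f 48 66 67
f 66 46 63
f 67 63 47
f 66 63 67
f 49 72 68
f 72 48 64
f 68 64 41
f 72 64 68
f 83 85 82
f 86 83 82
f 82 85 84
f 84 86 82
f 83 89 85
f 87 83 86
f 87 89 83
f 85 89 84
f 88 86 84
f 84 89 88
f 88 87 86
f 89 87 88



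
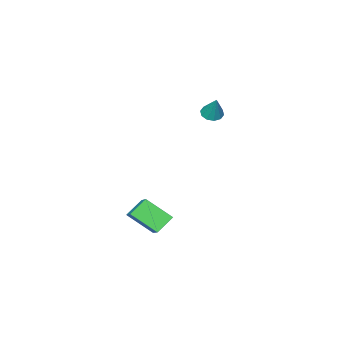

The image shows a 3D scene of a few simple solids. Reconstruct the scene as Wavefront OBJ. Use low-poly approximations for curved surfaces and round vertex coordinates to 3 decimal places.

v -2.162 -3.362 2.564
v -1.554 -3.552 2.498
v -1.818 -2.718 3.896
v -1.589 -3.194 2.334
v -1.842 -2.9 2.257
v -2.218 -2.783 2.298
v -2.572 -2.887 2.44
v -2.77 -3.173 2.629
v -2.735 -3.531 2.793
v -2.481 -3.825 2.87
v -2.106 -3.942 2.83
v -1.751 -3.838 2.688
v 2.803 -4.797 -3.818
v 1.808 -4.666 -3.056
v 2.15 -3.459 -4.9
v 1.155 -3.328 -4.137
v 3.825 -3.412 -2.723
v 2.83 -3.281 -1.96
v 3.172 -2.074 -3.804
v 2.177 -1.943 -3.042
f 2 1 4
f 2 4 3
f 4 1 5
f 4 5 3
f 5 1 6
f 5 6 3
f 6 1 7
f 6 7 3
f 7 1 8
f 7 8 3
f 8 1 9
f 8 9 3
f 9 1 10
f 9 10 3
f 10 1 11
f 10 11 3
f 11 1 12
f 11 12 3
f 12 1 2
f 12 2 3
f 14 16 13
f 17 14 13
f 13 16 15
f 15 17 13
f 14 20 16
f 18 14 17
f 18 20 14
f 16 20 15
f 19 17 15
f 15 20 19
f 19 18 17
f 20 18 19



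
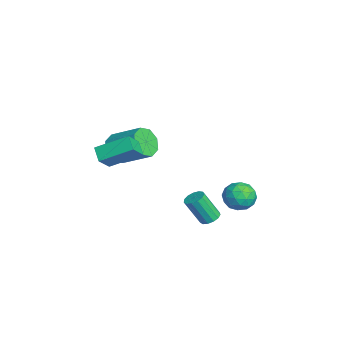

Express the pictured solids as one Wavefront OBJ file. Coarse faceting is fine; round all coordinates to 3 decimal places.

v -1.25 -3.333 1.208
v -0.749 -3.061 0.327
v 0.331 -1.536 1.41
v -0.17 -1.807 2.292
v -1.432 -2.651 0.431
v -0.352 -1.126 1.514
v -2.009 -2.64 0.99
v -0.929 -1.115 2.073
v -2.141 -3.035 1.678
v -1.061 -1.51 2.761
v -1.751 -3.604 2.09
v -0.671 -2.079 3.173
v -1.068 -4.014 1.986
v 0.012 -2.489 3.069
v -0.491 -4.025 1.427
v 0.589 -2.5 2.51
v -0.359 -3.63 0.739
v 0.721 -2.105 1.822
v 0.953 3.933 -1.616
v 1.369 3.273 -2.321
v -0.609 3.507 -2.139
v -0.193 2.847 -2.844
v -0.124 2.631 -1.817
v 0.842 2.895 -1.494
v -0.082 3.885 -2.966
v 0.884 4.149 -2.643
v 0.73 3.244 -3.155
v 0.704 2.469 -2.445
v 0.056 4.311 -2.015
v 0.03 3.536 -1.305
v 1.298 3.641 -1.923
v -0.538 3.139 -2.537
v -0.497 3.012 -1.934
v -0.253 2.625 -2.348
v 0.988 3.418 -1.437
v 1.233 3.03 -1.851
v 0.355 2.653 -1.555
v -0.473 3.75 -2.609
v -0.228 3.362 -3.023
v 1.013 4.155 -2.112
v 1.257 3.768 -2.526
v 0.405 4.127 -2.905
v 1.167 3.236 -2.828
v 0.249 2.985 -3.135
v 0.314 3.595 -3.206
v 0.881 3.75 -3.017
v 1.152 2.78 -2.41
v 0.234 2.529 -2.717
v 0.274 2.402 -2.114
v 0.842 2.557 -1.924
v 0.776 2.763 -2.901
v 0.526 4.251 -1.743
v -0.392 4 -2.05
v -0.082 4.223 -2.536
v 0.486 4.378 -2.346
v 0.511 3.795 -1.325
v -0.407 3.544 -1.632
v -0.121 3.03 -1.443
v 0.446 3.185 -1.254
v -0.016 4.017 -1.559
v 1.995 -4.294 2.874
v 2.29 -2.471 3.832
v 2.827 -4.13 2.307
v 3.122 -2.308 3.265
v 2.758 -4.912 3.815
v 3.053 -3.09 4.773
v 3.59 -4.749 3.248
v 3.885 -2.926 4.206
v 3.173 1.334 -2.015
v 3.794 1.443 -1.908
v 3.669 0.554 -0.278
v 3.047 0.446 -0.385
v 3.616 1.724 -1.768
v 3.491 0.835 -0.139
v 3.298 1.881 -1.707
v 3.173 0.993 -0.077
v 2.939 1.865 -1.743
v 2.814 0.976 -0.114
v 2.655 1.68 -1.866
v 2.53 0.791 -0.237
v 2.535 1.386 -2.036
v 2.41 0.497 -0.407
v 2.617 1.075 -2.199
v 2.492 0.186 -0.57
v 2.876 0.846 -2.304
v 2.751 -0.042 -0.674
v 3.229 0.773 -2.317
v 3.104 -0.116 -0.687
v 3.564 0.878 -2.234
v 3.439 -0.011 -0.605
v 3.775 1.128 -2.081
v 3.649 0.239 -0.452
f 2 1 5
f 2 5 3
f 3 5 6
f 3 6 4
f 5 1 7
f 5 7 6
f 6 7 8
f 6 8 4
f 7 1 9
f 7 9 8
f 8 9 10
f 8 10 4
f 9 1 11
f 9 11 10
f 10 11 12
f 10 12 4
f 11 1 13
f 11 13 12
f 12 13 14
f 12 14 4
f 13 1 15
f 13 15 14
f 14 15 16
f 14 16 4
f 15 1 17
f 15 17 16
f 16 17 18
f 16 18 4
f 17 1 2
f 17 2 18
f 18 2 3
f 18 3 4
f 19 56 35
f 56 30 59
f 35 59 24
f 56 59 35
f 19 35 31
f 35 24 36
f 31 36 20
f 35 36 31
f 19 31 40
f 31 20 41
f 40 41 26
f 31 41 40
f 19 40 52
f 40 26 55
f 52 55 29
f 40 55 52
f 19 52 56
f 52 29 60
f 56 60 30
f 52 60 56
f 20 36 47
f 36 24 50
f 47 50 28
f 36 50 47
f 24 59 37
f 59 30 58
f 37 58 23
f 59 58 37
f 30 60 57
f 60 29 53
f 57 53 21
f 60 53 57
f 29 55 54
f 55 26 42
f 54 42 25
f 55 42 54
f 26 41 46
f 41 20 43
f 46 43 27
f 41 43 46
f 22 48 34
f 48 28 49
f 34 49 23
f 48 49 34
f 22 34 32
f 34 23 33
f 32 33 21
f 34 33 32
f 22 32 39
f 32 21 38
f 39 38 25
f 32 38 39
f 22 39 44
f 39 25 45
f 44 45 27
f 39 45 44
f 22 44 48
f 44 27 51
f 48 51 28
f 44 51 48
f 23 49 37
f 49 28 50
f 37 50 24
f 49 50 37
f 21 33 57
f 33 23 58
f 57 58 30
f 33 58 57
f 25 38 54
f 38 21 53
f 54 53 29
f 38 53 54
f 27 45 46
f 45 25 42
f 46 42 26
f 45 42 46
f 28 51 47
f 51 27 43
f 47 43 20
f 51 43 47
f 62 64 61
f 65 62 61
f 61 64 63
f 63 65 61
f 62 68 64
f 66 62 65
f 66 68 62
f 64 68 63
f 67 65 63
f 63 68 67
f 67 66 65
f 68 66 67
f 70 69 73
f 70 73 71
f 71 73 74
f 71 74 72
f 73 69 75
f 73 75 74
f 74 75 76
f 74 76 72
f 75 69 77
f 75 77 76
f 76 77 78
f 76 78 72
f 77 69 79
f 77 79 78
f 78 79 80
f 78 80 72
f 79 69 81
f 79 81 80
f 80 81 82
f 80 82 72
f 81 69 83
f 81 83 82
f 82 83 84
f 82 84 72
f 83 69 85
f 83 85 84
f 84 85 86
f 84 86 72
f 85 69 87
f 85 87 86
f 86 87 88
f 86 88 72
f 87 69 89
f 87 89 88
f 88 89 90
f 88 90 72
f 89 69 91
f 89 91 90
f 90 91 92
f 90 92 72
f 91 69 70
f 91 70 92
f 92 70 71
f 92 71 72



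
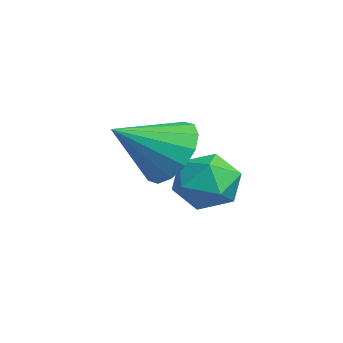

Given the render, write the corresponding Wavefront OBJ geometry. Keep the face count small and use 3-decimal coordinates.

v -3.474 -1.535 2.057
v -2.827 -1.662 1.604
v -3.293 -2.678 2.636
v -2.646 -2.805 2.183
v -2.635 -2.238 2.746
v -2.747 -1.532 2.389
v -3.373 -2.808 1.851
v -3.485 -2.102 1.494
v -2.765 -2.449 1.477
v -2.309 -2.096 2.03
v -3.811 -2.244 2.21
v -3.355 -1.891 2.763
v -1.373 -3.352 3.594
v -0.934 -2.94 4.165
v -1.227 -4.548 4.346
v -1.342 -2.908 4.295
v -1.759 -2.995 4.237
v -2.072 -3.178 4.007
v -2.198 -3.408 3.666
v -2.103 -3.623 3.306
v -1.813 -3.765 3.024
v -1.404 -3.796 2.894
v -0.988 -3.709 2.952
v -0.674 -3.526 3.182
v -0.548 -3.296 3.522
v -0.643 -3.082 3.882
f 1 12 6
f 1 6 2
f 1 2 8
f 1 8 11
f 1 11 12
f 2 6 10
f 6 12 5
f 12 11 3
f 11 8 7
f 8 2 9
f 4 10 5
f 4 5 3
f 4 3 7
f 4 7 9
f 4 9 10
f 5 10 6
f 3 5 12
f 7 3 11
f 9 7 8
f 10 9 2
f 14 13 16
f 14 16 15
f 16 13 17
f 16 17 15
f 17 13 18
f 17 18 15
f 18 13 19
f 18 19 15
f 19 13 20
f 19 20 15
f 20 13 21
f 20 21 15
f 21 13 22
f 21 22 15
f 22 13 23
f 22 23 15
f 23 13 24
f 23 24 15
f 24 13 25
f 24 25 15
f 25 13 26
f 25 26 15
f 26 13 14
f 26 14 15



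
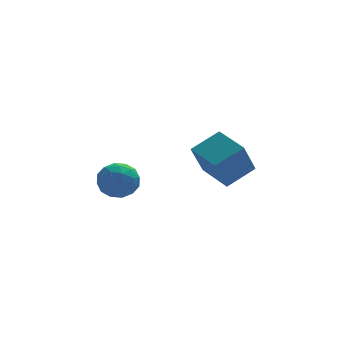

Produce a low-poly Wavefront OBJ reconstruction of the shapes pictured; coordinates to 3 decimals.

v 0.241 -1.625 -0.458
v -0.241 -2.133 0.708
v -0.303 -0.508 -0.196
v -0.785 -1.016 0.97
v 1.205 -1.284 0.09
v 0.723 -1.792 1.256
v 0.661 -0.167 0.352
v 0.179 -0.675 1.518
v -2.993 -2.157 -0.044
v -2.591 -2.351 0.501
v -3.909 -2.589 0.479
v -3.507 -2.783 1.024
v -3.628 -2.1 0.901
v -3.062 -1.833 0.578
v -3.438 -3.107 0.402
v -2.872 -2.84 0.079
v -2.866 -2.938 0.777
v -2.983 -2.316 1.085
v -3.517 -2.624 -0.105
v -3.634 -2.002 0.203
v -2.712 -2.216 0.183
v -3.788 -2.724 0.797
v -3.86 -2.322 0.725
v -3.623 -2.436 1.045
v -2.988 -1.912 0.228
v -2.752 -2.026 0.548
v -3.362 -1.878 0.783
v -3.748 -2.914 0.432
v -3.512 -3.028 0.752
v -2.877 -2.504 -0.065
v -2.64 -2.618 0.255
v -3.138 -3.062 0.197
v -2.637 -2.675 0.665
v -3.175 -2.929 0.972
v -3.135 -3.12 0.607
v -2.802 -2.963 0.417
v -2.706 -2.309 0.846
v -3.244 -2.563 1.153
v -3.315 -2.162 1.081
v -2.983 -2.005 0.891
v -2.867 -2.654 1.008
v -3.256 -2.377 -0.173
v -3.794 -2.631 0.134
v -3.517 -2.935 0.089
v -3.185 -2.778 -0.101
v -3.325 -2.011 0.008
v -3.863 -2.265 0.315
v -3.698 -1.977 0.563
v -3.365 -1.82 0.373
v -3.633 -2.286 -0.028
f 2 4 1
f 5 2 1
f 1 4 3
f 3 5 1
f 2 8 4
f 6 2 5
f 6 8 2
f 4 8 3
f 7 5 3
f 3 8 7
f 7 6 5
f 8 6 7
f 9 46 25
f 46 20 49
f 25 49 14
f 46 49 25
f 9 25 21
f 25 14 26
f 21 26 10
f 25 26 21
f 9 21 30
f 21 10 31
f 30 31 16
f 21 31 30
f 9 30 42
f 30 16 45
f 42 45 19
f 30 45 42
f 9 42 46
f 42 19 50
f 46 50 20
f 42 50 46
f 10 26 37
f 26 14 40
f 37 40 18
f 26 40 37
f 14 49 27
f 49 20 48
f 27 48 13
f 49 48 27
f 20 50 47
f 50 19 43
f 47 43 11
f 50 43 47
f 19 45 44
f 45 16 32
f 44 32 15
f 45 32 44
f 16 31 36
f 31 10 33
f 36 33 17
f 31 33 36
f 12 38 24
f 38 18 39
f 24 39 13
f 38 39 24
f 12 24 22
f 24 13 23
f 22 23 11
f 24 23 22
f 12 22 29
f 22 11 28
f 29 28 15
f 22 28 29
f 12 29 34
f 29 15 35
f 34 35 17
f 29 35 34
f 12 34 38
f 34 17 41
f 38 41 18
f 34 41 38
f 13 39 27
f 39 18 40
f 27 40 14
f 39 40 27
f 11 23 47
f 23 13 48
f 47 48 20
f 23 48 47
f 15 28 44
f 28 11 43
f 44 43 19
f 28 43 44
f 17 35 36
f 35 15 32
f 36 32 16
f 35 32 36
f 18 41 37
f 41 17 33
f 37 33 10
f 41 33 37



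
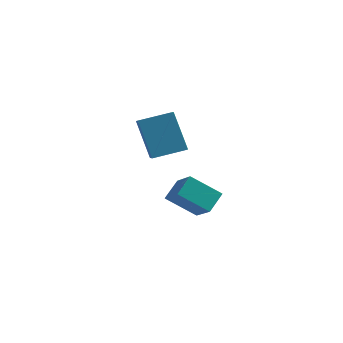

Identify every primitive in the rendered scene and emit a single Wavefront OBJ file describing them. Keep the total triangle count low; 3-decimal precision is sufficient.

v -2.913 1.095 -1.774
v -4.042 1.005 -1.002
v -2.638 1.825 -1.285
v -3.767 1.734 -0.514
v -2.253 0.266 -0.906
v -3.382 0.175 -0.135
v -1.978 0.995 -0.418
v -3.107 0.905 0.354
v -4.326 0.106 1.609
v -3.946 -1.03 2.353
v -4.987 0.767 2.957
v -4.607 -0.369 3.7
v -3.233 0.649 1.88
v -2.853 -0.487 2.623
v -3.894 1.31 3.227
v -3.514 0.174 3.971
f 2 4 1
f 5 2 1
f 1 4 3
f 3 5 1
f 2 8 4
f 6 2 5
f 6 8 2
f 4 8 3
f 7 5 3
f 3 8 7
f 7 6 5
f 8 6 7
f 10 12 9
f 13 10 9
f 9 12 11
f 11 13 9
f 10 16 12
f 14 10 13
f 14 16 10
f 12 16 11
f 15 13 11
f 11 16 15
f 15 14 13
f 16 14 15



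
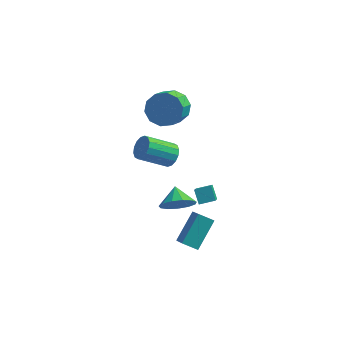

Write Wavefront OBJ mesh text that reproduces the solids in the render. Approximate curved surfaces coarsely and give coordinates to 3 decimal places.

v 1.511 -2.189 -0.46
v 1.125 -1.644 0.173
v 1.257 -0.695 -1.9
v 0.871 -0.151 -1.267
v 2.329 -1.849 -0.253
v 1.943 -1.305 0.38
v 2.075 -0.356 -1.693
v 1.689 0.189 -1.06
v -0.052 -0.484 -2.614
v 0.398 0.129 -3.323
v -0.448 0.484 -2.026
v -0.145 0.025 -3.516
v -0.659 -0.242 -3.423
v -0.98 -0.585 -3.073
v -1.006 -0.896 -2.577
v -0.73 -1.077 -2.093
v -0.238 -1.069 -1.774
v 0.313 -0.876 -1.722
v 0.748 -0.558 -1.953
v 0.929 -0.217 -2.394
v 0.798 0.039 -2.904
v 0.31 -2.248 -3.975
v 0.84 -0.775 -2.73
v 1.156 -2.143 -4.46
v 1.686 -0.67 -3.215
v 0.814 -3.03 -3.265
v 1.344 -1.557 -2.02
v 1.66 -2.925 -3.75
v 2.19 -1.452 -2.505
v -1.222 2.827 2.695
v -0.19 2.959 2.985
v -0.286 1.625 3.935
v -1.318 1.493 3.645
v -0.57 3.295 3.419
v -0.667 1.961 4.368
v -1.2 3.452 3.576
v -1.296 2.118 4.525
v -1.838 3.371 3.396
v -1.934 2.037 4.346
v -2.24 3.081 2.949
v -2.337 1.748 3.899
v -2.254 2.695 2.405
v -2.35 1.361 3.355
v -1.873 2.359 1.972
v -1.97 1.025 2.921
v -1.244 2.202 1.815
v -1.34 0.868 2.764
v -0.606 2.283 1.994
v -0.702 0.949 2.944
v -0.203 2.572 2.441
v -0.3 1.239 3.391
v -1.002 1.782 -0.591
v -0.491 1.416 -0.147
v -1.947 0.672 0.915
v -2.458 1.038 0.471
v -0.544 1.77 0.028
v -2.001 1.026 1.09
v -0.72 2.127 0.037
v -2.177 1.383 1.099
v -0.972 2.392 -0.122
v -2.428 1.648 0.94
v -1.231 2.494 -0.407
v -2.688 1.75 0.655
v -1.429 2.404 -0.741
v -2.886 1.66 0.321
v -1.513 2.148 -1.035
v -2.969 1.404 0.027
v -1.459 1.794 -1.21
v -2.916 1.05 -0.148
v -1.283 1.437 -1.219
v -2.74 0.693 -0.157
v -1.032 1.172 -1.06
v -2.488 0.428 0.002
v -0.772 1.07 -0.775
v -2.229 0.326 0.287
v -0.574 1.16 -0.441
v -2.031 0.416 0.621
f 2 4 1
f 5 2 1
f 1 4 3
f 3 5 1
f 2 8 4
f 6 2 5
f 6 8 2
f 4 8 3
f 7 5 3
f 3 8 7
f 7 6 5
f 8 6 7
f 10 9 12
f 10 12 11
f 12 9 13
f 12 13 11
f 13 9 14
f 13 14 11
f 14 9 15
f 14 15 11
f 15 9 16
f 15 16 11
f 16 9 17
f 16 17 11
f 17 9 18
f 17 18 11
f 18 9 19
f 18 19 11
f 19 9 20
f 19 20 11
f 20 9 21
f 20 21 11
f 21 9 10
f 21 10 11
f 23 25 22
f 26 23 22
f 22 25 24
f 24 26 22
f 23 29 25
f 27 23 26
f 27 29 23
f 25 29 24
f 28 26 24
f 24 29 28
f 28 27 26
f 29 27 28
f 31 30 34
f 31 34 32
f 32 34 35
f 32 35 33
f 34 30 36
f 34 36 35
f 35 36 37
f 35 37 33
f 36 30 38
f 36 38 37
f 37 38 39
f 37 39 33
f 38 30 40
f 38 40 39
f 39 40 41
f 39 41 33
f 40 30 42
f 40 42 41
f 41 42 43
f 41 43 33
f 42 30 44
f 42 44 43
f 43 44 45
f 43 45 33
f 44 30 46
f 44 46 45
f 45 46 47
f 45 47 33
f 46 30 48
f 46 48 47
f 47 48 49
f 47 49 33
f 48 30 50
f 48 50 49
f 49 50 51
f 49 51 33
f 50 30 31
f 50 31 51
f 51 31 32
f 51 32 33
f 53 52 56
f 53 56 54
f 54 56 57
f 54 57 55
f 56 52 58
f 56 58 57
f 57 58 59
f 57 59 55
f 58 52 60
f 58 60 59
f 59 60 61
f 59 61 55
f 60 52 62
f 60 62 61
f 61 62 63
f 61 63 55
f 62 52 64
f 62 64 63
f 63 64 65
f 63 65 55
f 64 52 66
f 64 66 65
f 65 66 67
f 65 67 55
f 66 52 68
f 66 68 67
f 67 68 69
f 67 69 55
f 68 52 70
f 68 70 69
f 69 70 71
f 69 71 55
f 70 52 72
f 70 72 71
f 71 72 73
f 71 73 55
f 72 52 74
f 72 74 73
f 73 74 75
f 73 75 55
f 74 52 76
f 74 76 75
f 75 76 77
f 75 77 55
f 76 52 53
f 76 53 77
f 77 53 54
f 77 54 55



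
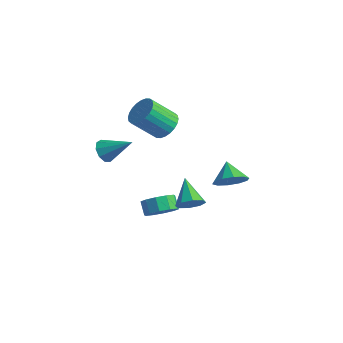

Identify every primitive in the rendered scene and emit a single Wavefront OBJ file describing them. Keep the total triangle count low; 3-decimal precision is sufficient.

v -1.518 -0.657 3.008
v -0.849 -0.298 3.718
v -1.852 -1.405 5.223
v -2.522 -1.763 4.512
v -1.139 -0.015 3.733
v -2.142 -1.122 5.237
v -1.487 0.171 3.637
v -2.49 -0.936 5.142
v -1.84 0.23 3.446
v -2.843 -0.877 4.95
v -2.144 0.155 3.188
v -3.147 -0.952 4.692
v -2.353 -0.044 2.902
v -3.356 -1.151 4.406
v -2.434 -0.337 2.633
v -3.437 -1.444 4.137
v -2.376 -0.678 2.42
v -3.379 -1.785 3.925
v -2.188 -1.015 2.297
v -3.191 -2.122 3.802
v -1.898 -1.298 2.283
v -2.901 -2.405 3.787
v -1.55 -1.484 2.378
v -2.553 -2.591 3.883
v -1.197 -1.543 2.57
v -2.2 -2.65 4.074
v -0.893 -1.468 2.828
v -1.896 -2.575 4.332
v -0.684 -1.269 3.114
v -1.687 -2.376 4.618
v -0.603 -0.976 3.383
v -1.606 -2.083 4.887
v -0.661 -0.635 3.595
v -1.664 -1.742 5.1
v 0.141 -3.094 -2.574
v 0.878 -3.204 -1.819
v 0.255 -2.796 -1.152
v -0.481 -2.686 -1.906
v 0.961 -2.618 -2.1
v 0.338 -2.21 -1.432
v 0.732 -2.214 -2.561
v 0.109 -1.805 -1.894
v 0.276 -2.146 -3.028
v -0.347 -1.738 -2.36
v -0.23 -2.44 -3.321
v -0.853 -2.032 -2.653
v -0.595 -2.984 -3.328
v -1.218 -2.576 -2.661
v -0.678 -3.57 -3.048
v -1.301 -3.162 -2.38
v -0.449 -3.975 -2.586
v -1.072 -3.566 -1.919
v 0.007 -4.042 -2.12
v -0.616 -3.634 -1.452
v 0.513 -3.748 -1.827
v -0.11 -3.34 -1.159
v -4.043 -3.324 1.04
v -3.519 -3.896 0.692
v -2.477 -2.596 2.2
v -3.514 -3.406 0.379
v -3.757 -2.878 0.375
v -4.133 -2.558 0.682
v -4.467 -2.596 1.156
v -4.602 -2.975 1.576
v -4.476 -3.517 1.745
v -4.147 -3.968 1.584
v -3.769 -4.118 1.168
v 4.404 -2.061 1.909
v 5.204 -1.883 2.612
v 3.516 -1.319 2.731
v 5.207 -1.387 2.166
v 4.903 -1.148 1.622
v 4.408 -1.258 1.188
v 3.912 -1.675 1.028
v 3.604 -2.24 1.206
v 3.601 -2.736 1.652
v 3.905 -2.975 2.196
v 4.399 -2.865 2.63
v 4.896 -2.448 2.789
v 1.755 -2.379 -1.428
v 2.145 -2.688 -0.654
v 0.485 -1.341 -0.372
v 2.44 -2.092 -0.885
v 2.334 -1.664 -1.435
v 1.888 -1.655 -1.98
v 1.364 -2.07 -2.201
v 1.069 -2.666 -1.97
v 1.176 -3.094 -1.421
v 1.621 -3.103 -0.876
f 2 1 5
f 2 5 3
f 3 5 6
f 3 6 4
f 5 1 7
f 5 7 6
f 6 7 8
f 6 8 4
f 7 1 9
f 7 9 8
f 8 9 10
f 8 10 4
f 9 1 11
f 9 11 10
f 10 11 12
f 10 12 4
f 11 1 13
f 11 13 12
f 12 13 14
f 12 14 4
f 13 1 15
f 13 15 14
f 14 15 16
f 14 16 4
f 15 1 17
f 15 17 16
f 16 17 18
f 16 18 4
f 17 1 19
f 17 19 18
f 18 19 20
f 18 20 4
f 19 1 21
f 19 21 20
f 20 21 22
f 20 22 4
f 21 1 23
f 21 23 22
f 22 23 24
f 22 24 4
f 23 1 25
f 23 25 24
f 24 25 26
f 24 26 4
f 25 1 27
f 25 27 26
f 26 27 28
f 26 28 4
f 27 1 29
f 27 29 28
f 28 29 30
f 28 30 4
f 29 1 31
f 29 31 30
f 30 31 32
f 30 32 4
f 31 1 33
f 31 33 32
f 32 33 34
f 32 34 4
f 33 1 2
f 33 2 34
f 34 2 3
f 34 3 4
f 36 35 39
f 36 39 37
f 37 39 40
f 37 40 38
f 39 35 41
f 39 41 40
f 40 41 42
f 40 42 38
f 41 35 43
f 41 43 42
f 42 43 44
f 42 44 38
f 43 35 45
f 43 45 44
f 44 45 46
f 44 46 38
f 45 35 47
f 45 47 46
f 46 47 48
f 46 48 38
f 47 35 49
f 47 49 48
f 48 49 50
f 48 50 38
f 49 35 51
f 49 51 50
f 50 51 52
f 50 52 38
f 51 35 53
f 51 53 52
f 52 53 54
f 52 54 38
f 53 35 55
f 53 55 54
f 54 55 56
f 54 56 38
f 55 35 36
f 55 36 56
f 56 36 37
f 56 37 38
f 58 57 60
f 58 60 59
f 60 57 61
f 60 61 59
f 61 57 62
f 61 62 59
f 62 57 63
f 62 63 59
f 63 57 64
f 63 64 59
f 64 57 65
f 64 65 59
f 65 57 66
f 65 66 59
f 66 57 67
f 66 67 59
f 67 57 58
f 67 58 59
f 69 68 71
f 69 71 70
f 71 68 72
f 71 72 70
f 72 68 73
f 72 73 70
f 73 68 74
f 73 74 70
f 74 68 75
f 74 75 70
f 75 68 76
f 75 76 70
f 76 68 77
f 76 77 70
f 77 68 78
f 77 78 70
f 78 68 79
f 78 79 70
f 79 68 69
f 79 69 70
f 81 80 83
f 81 83 82
f 83 80 84
f 83 84 82
f 84 80 85
f 84 85 82
f 85 80 86
f 85 86 82
f 86 80 87
f 86 87 82
f 87 80 88
f 87 88 82
f 88 80 89
f 88 89 82
f 89 80 81
f 89 81 82



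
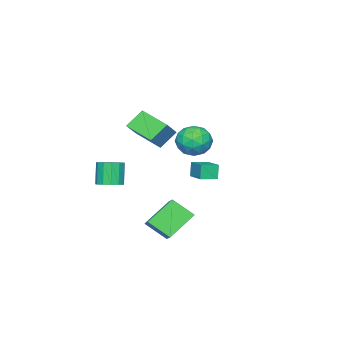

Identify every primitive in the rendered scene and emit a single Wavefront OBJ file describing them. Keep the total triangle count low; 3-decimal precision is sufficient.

v -3.795 -2.536 -0.632
v -2.843 -2.731 0.139
v -4.857 -3.949 0.321
v -3.905 -4.144 1.092
v -4.542 -3.081 1.15
v -3.886 -2.208 0.561
v -3.814 -4.472 -0.101
v -3.158 -3.599 -0.69
v -2.855 -3.928 0.468
v -3.305 -3.068 1.241
v -4.395 -3.612 -0.781
v -4.845 -2.752 -0.008
v -3.226 -2.51 -0.33
v -4.474 -4.17 0.79
v -4.849 -3.546 0.824
v -4.289 -3.66 1.277
v -3.839 -2.202 -0.082
v -3.28 -2.317 0.371
v -4.278 -2.522 0.965
v -4.42 -4.363 0.089
v -3.861 -4.478 0.542
v -3.411 -3.02 -0.817
v -2.851 -3.134 -0.364
v -3.422 -4.158 -0.505
v -2.673 -3.327 0.316
v -3.297 -4.158 0.876
v -3.244 -4.351 0.175
v -2.858 -3.838 -0.171
v -2.938 -2.822 0.771
v -3.562 -3.653 1.331
v -3.937 -3.028 1.365
v -3.551 -2.515 1.019
v -2.945 -3.525 0.964
v -4.138 -3.027 -0.871
v -4.762 -3.858 -0.311
v -4.149 -4.165 -0.559
v -3.763 -3.652 -0.905
v -4.403 -2.522 -0.416
v -5.027 -3.353 0.144
v -4.842 -2.842 0.631
v -4.456 -2.329 0.285
v -4.755 -3.155 -0.504
v 3.312 -1.751 -3.585
v 1.628 -1.235 -2.284
v 2.904 -0.458 -4.627
v 1.22 0.058 -3.326
v 4.16 -0.878 -2.834
v 2.476 -0.362 -1.533
v 3.752 0.415 -3.876
v 2.068 0.931 -2.575
v -4.002 -2.404 -2.609
v -4.293 -2.55 -1.559
v -3.166 -1.068 -2.192
v -3.457 -1.215 -1.141
v -3.063 -3.045 -2.439
v -3.354 -3.192 -1.388
v -2.227 -1.71 -2.021
v -2.518 -1.856 -0.971
v 4.138 -3.635 -0.564
v 4.913 -3.527 -0.26
v 4.377 -3.877 1.229
v 3.602 -3.985 0.924
v 4.701 -3.104 -0.237
v 4.165 -3.454 1.252
v 4.309 -2.85 -0.318
v 3.774 -3.2 1.17
v 3.864 -2.846 -0.477
v 3.328 -3.196 1.011
v 3.505 -3.092 -0.664
v 2.969 -3.442 0.824
v 3.347 -3.51 -0.819
v 2.812 -3.86 0.669
v 3.441 -3.968 -0.893
v 2.905 -4.318 0.595
v 3.755 -4.32 -0.863
v 3.22 -4.67 0.625
v 4.191 -4.455 -0.738
v 3.656 -4.805 0.75
v 4.61 -4.329 -0.557
v 4.075 -4.679 0.931
v 4.879 -3.983 -0.379
v 4.344 -4.333 1.109
v 0.525 -4.467 2.127
v -0.478 -4.029 3.152
v 0.848 -2.417 1.566
v -0.156 -1.979 2.591
v 1.596 -4.361 3.129
v 0.592 -3.923 4.154
v 1.918 -2.311 2.568
v 0.915 -1.873 3.593
f 1 38 17
f 38 12 41
f 17 41 6
f 38 41 17
f 1 17 13
f 17 6 18
f 13 18 2
f 17 18 13
f 1 13 22
f 13 2 23
f 22 23 8
f 13 23 22
f 1 22 34
f 22 8 37
f 34 37 11
f 22 37 34
f 1 34 38
f 34 11 42
f 38 42 12
f 34 42 38
f 2 18 29
f 18 6 32
f 29 32 10
f 18 32 29
f 6 41 19
f 41 12 40
f 19 40 5
f 41 40 19
f 12 42 39
f 42 11 35
f 39 35 3
f 42 35 39
f 11 37 36
f 37 8 24
f 36 24 7
f 37 24 36
f 8 23 28
f 23 2 25
f 28 25 9
f 23 25 28
f 4 30 16
f 30 10 31
f 16 31 5
f 30 31 16
f 4 16 14
f 16 5 15
f 14 15 3
f 16 15 14
f 4 14 21
f 14 3 20
f 21 20 7
f 14 20 21
f 4 21 26
f 21 7 27
f 26 27 9
f 21 27 26
f 4 26 30
f 26 9 33
f 30 33 10
f 26 33 30
f 5 31 19
f 31 10 32
f 19 32 6
f 31 32 19
f 3 15 39
f 15 5 40
f 39 40 12
f 15 40 39
f 7 20 36
f 20 3 35
f 36 35 11
f 20 35 36
f 9 27 28
f 27 7 24
f 28 24 8
f 27 24 28
f 10 33 29
f 33 9 25
f 29 25 2
f 33 25 29
f 44 46 43
f 47 44 43
f 43 46 45
f 45 47 43
f 44 50 46
f 48 44 47
f 48 50 44
f 46 50 45
f 49 47 45
f 45 50 49
f 49 48 47
f 50 48 49
f 52 54 51
f 55 52 51
f 51 54 53
f 53 55 51
f 52 58 54
f 56 52 55
f 56 58 52
f 54 58 53
f 57 55 53
f 53 58 57
f 57 56 55
f 58 56 57
f 60 59 63
f 60 63 61
f 61 63 64
f 61 64 62
f 63 59 65
f 63 65 64
f 64 65 66
f 64 66 62
f 65 59 67
f 65 67 66
f 66 67 68
f 66 68 62
f 67 59 69
f 67 69 68
f 68 69 70
f 68 70 62
f 69 59 71
f 69 71 70
f 70 71 72
f 70 72 62
f 71 59 73
f 71 73 72
f 72 73 74
f 72 74 62
f 73 59 75
f 73 75 74
f 74 75 76
f 74 76 62
f 75 59 77
f 75 77 76
f 76 77 78
f 76 78 62
f 77 59 79
f 77 79 78
f 78 79 80
f 78 80 62
f 79 59 81
f 79 81 80
f 80 81 82
f 80 82 62
f 81 59 60
f 81 60 82
f 82 60 61
f 82 61 62
f 84 86 83
f 87 84 83
f 83 86 85
f 85 87 83
f 84 90 86
f 88 84 87
f 88 90 84
f 86 90 85
f 89 87 85
f 85 90 89
f 89 88 87
f 90 88 89

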